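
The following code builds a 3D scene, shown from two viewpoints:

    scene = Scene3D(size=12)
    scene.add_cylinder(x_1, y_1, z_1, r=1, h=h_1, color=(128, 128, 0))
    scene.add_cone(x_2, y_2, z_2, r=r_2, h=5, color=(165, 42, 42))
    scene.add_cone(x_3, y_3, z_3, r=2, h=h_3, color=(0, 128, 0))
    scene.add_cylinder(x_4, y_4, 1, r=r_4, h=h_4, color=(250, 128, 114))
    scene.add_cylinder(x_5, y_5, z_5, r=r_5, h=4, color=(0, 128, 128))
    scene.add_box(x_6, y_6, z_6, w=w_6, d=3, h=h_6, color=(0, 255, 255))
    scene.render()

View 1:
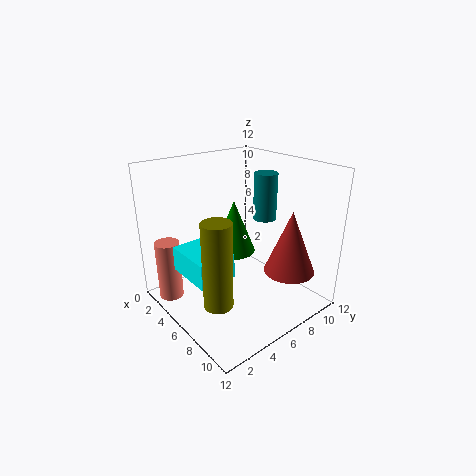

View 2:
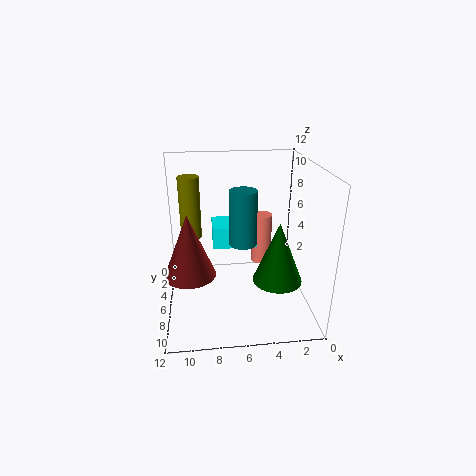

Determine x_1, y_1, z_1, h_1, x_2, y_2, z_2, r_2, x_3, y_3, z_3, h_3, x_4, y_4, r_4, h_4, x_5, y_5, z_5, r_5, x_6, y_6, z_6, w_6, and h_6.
x_1 = 10, y_1 = 1, z_1 = 4, h_1 = 6, x_2 = 10, y_2 = 8, z_2 = 4, r_2 = 2, x_3 = 3, y_3 = 8, z_3 = 3, h_3 = 5, x_4 = 3, y_4 = 1, r_4 = 1, h_4 = 5, x_5 = 6, y_5 = 9, z_5 = 7, r_5 = 1, x_6 = 4, y_6 = 1, z_6 = 4, w_6 = 4, h_6 = 2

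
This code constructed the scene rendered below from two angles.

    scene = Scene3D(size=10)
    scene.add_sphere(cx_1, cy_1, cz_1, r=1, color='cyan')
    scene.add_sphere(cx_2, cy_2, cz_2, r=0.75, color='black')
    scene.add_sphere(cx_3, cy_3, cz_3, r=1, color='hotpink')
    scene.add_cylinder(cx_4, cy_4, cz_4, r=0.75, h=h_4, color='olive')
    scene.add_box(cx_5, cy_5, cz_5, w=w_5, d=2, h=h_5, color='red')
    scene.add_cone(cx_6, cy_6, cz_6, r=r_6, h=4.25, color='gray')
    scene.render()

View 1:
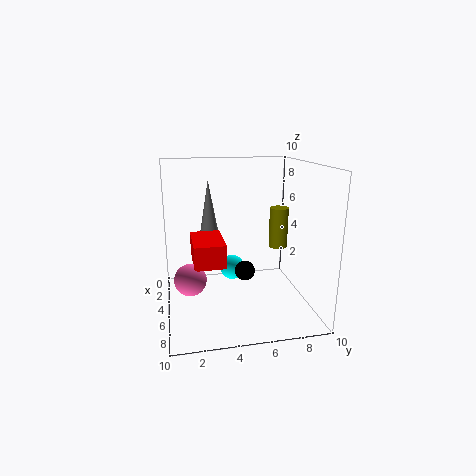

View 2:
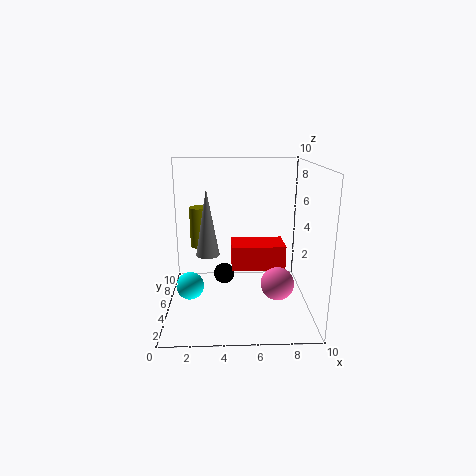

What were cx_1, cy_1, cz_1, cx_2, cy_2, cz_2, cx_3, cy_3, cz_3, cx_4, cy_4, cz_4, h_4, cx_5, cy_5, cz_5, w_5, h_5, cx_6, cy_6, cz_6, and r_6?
cx_1 = 1.5, cy_1 = 5.25, cz_1 = 1.25, cx_2 = 4, cy_2 = 5.75, cz_2 = 2, cx_3 = 7.25, cy_3 = 1.5, cz_3 = 3.25, cx_4 = 2, cy_4 = 9, cz_4 = 3, h_4 = 3.25, cx_5 = 4.5, cy_5 = 1.75, cz_5 = 4, w_5 = 3.25, h_5 = 1.5, cx_6 = 3, cy_6 = 3.25, cz_6 = 4.5, r_6 = 0.75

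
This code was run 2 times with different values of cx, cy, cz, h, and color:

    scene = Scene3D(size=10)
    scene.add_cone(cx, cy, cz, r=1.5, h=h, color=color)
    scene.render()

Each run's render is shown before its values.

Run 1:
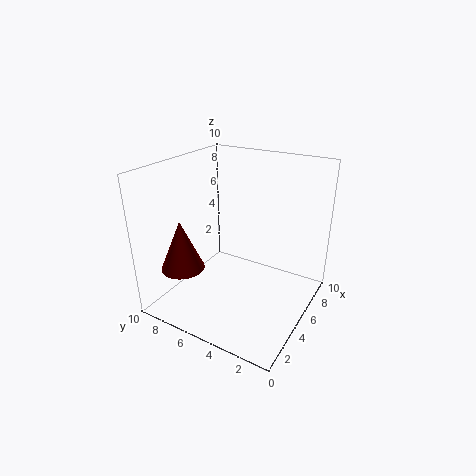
cx = 2.5
cy = 8
cz = 3
h = 3.5
color = 'maroon'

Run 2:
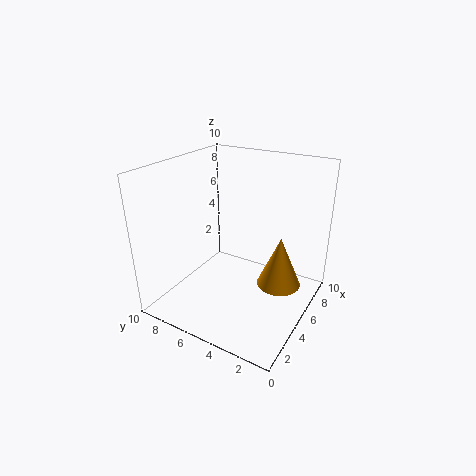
cx = 5.5
cy = 2
cz = 2
h = 3.5
color = 'orange'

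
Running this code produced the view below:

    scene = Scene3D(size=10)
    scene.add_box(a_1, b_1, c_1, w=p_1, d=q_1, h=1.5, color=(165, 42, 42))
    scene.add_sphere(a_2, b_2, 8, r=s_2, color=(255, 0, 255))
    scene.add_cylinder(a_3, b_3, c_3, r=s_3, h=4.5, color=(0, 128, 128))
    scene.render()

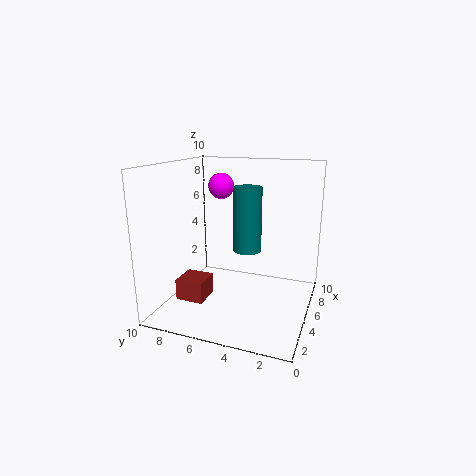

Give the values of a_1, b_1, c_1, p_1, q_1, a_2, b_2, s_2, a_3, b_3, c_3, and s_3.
a_1 = 3; b_1 = 7; c_1 = 0.5; p_1 = 2; q_1 = 2; a_2 = 8; b_2 = 7.5; s_2 = 1; a_3 = 5.5; b_3 = 4.5; c_3 = 4; s_3 = 1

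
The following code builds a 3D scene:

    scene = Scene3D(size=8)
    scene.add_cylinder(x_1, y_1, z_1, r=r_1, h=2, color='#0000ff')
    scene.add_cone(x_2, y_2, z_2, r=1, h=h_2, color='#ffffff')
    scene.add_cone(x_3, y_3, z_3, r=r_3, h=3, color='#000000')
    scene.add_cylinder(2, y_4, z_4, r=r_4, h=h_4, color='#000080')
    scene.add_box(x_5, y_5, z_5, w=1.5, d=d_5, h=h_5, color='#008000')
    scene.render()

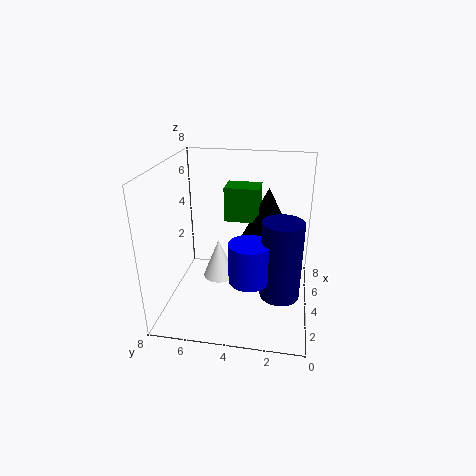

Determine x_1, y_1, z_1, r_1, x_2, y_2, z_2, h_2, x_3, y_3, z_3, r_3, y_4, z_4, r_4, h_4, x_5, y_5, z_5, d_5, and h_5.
x_1 = 1.5
y_1 = 3
z_1 = 3
r_1 = 1
x_2 = 5.5
y_2 = 5.5
z_2 = 0.5
h_2 = 2.5
x_3 = 5.5
y_3 = 2.5
z_3 = 3.5
r_3 = 1.5
y_4 = 1.5
z_4 = 2
r_4 = 1
h_4 = 4
x_5 = 5
y_5 = 3
z_5 = 4.5
d_5 = 2
h_5 = 2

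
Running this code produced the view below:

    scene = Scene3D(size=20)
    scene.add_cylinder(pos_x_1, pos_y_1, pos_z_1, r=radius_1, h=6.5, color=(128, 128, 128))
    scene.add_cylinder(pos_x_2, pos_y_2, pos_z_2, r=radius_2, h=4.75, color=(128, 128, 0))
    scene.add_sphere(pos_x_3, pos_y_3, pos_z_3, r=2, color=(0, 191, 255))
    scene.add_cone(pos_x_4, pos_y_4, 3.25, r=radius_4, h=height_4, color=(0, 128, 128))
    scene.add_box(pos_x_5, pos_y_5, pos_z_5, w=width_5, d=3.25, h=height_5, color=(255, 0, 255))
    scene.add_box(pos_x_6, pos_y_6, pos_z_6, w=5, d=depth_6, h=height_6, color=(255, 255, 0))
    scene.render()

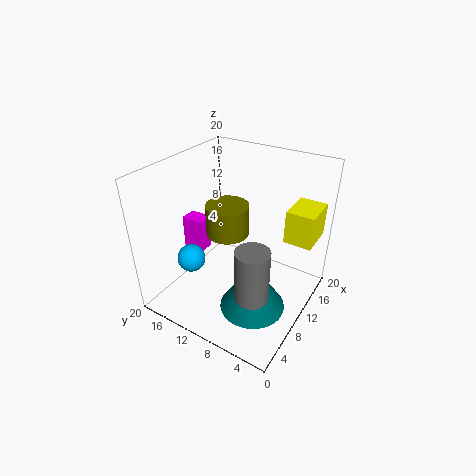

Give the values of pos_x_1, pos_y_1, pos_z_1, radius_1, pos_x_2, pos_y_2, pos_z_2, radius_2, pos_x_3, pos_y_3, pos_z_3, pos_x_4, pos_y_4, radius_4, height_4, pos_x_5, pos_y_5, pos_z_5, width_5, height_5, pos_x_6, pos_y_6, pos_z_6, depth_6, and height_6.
pos_x_1 = 3; pos_y_1 = 3.75; pos_z_1 = 7.75; radius_1 = 2; pos_x_2 = 13; pos_y_2 = 13.75; pos_z_2 = 8; radius_2 = 3.25; pos_x_3 = 6.5; pos_y_3 = 15.75; pos_z_3 = 6.5; pos_x_4 = 6; pos_y_4 = 5.25; radius_4 = 4.25; height_4 = 6.5; pos_x_5 = 9.75; pos_y_5 = 16.5; pos_z_5 = 5.25; width_5 = 2.5; height_5 = 5.25; pos_x_6 = 11.75; pos_y_6 = 0.25; pos_z_6 = 10.5; depth_6 = 3.75; height_6 = 4.5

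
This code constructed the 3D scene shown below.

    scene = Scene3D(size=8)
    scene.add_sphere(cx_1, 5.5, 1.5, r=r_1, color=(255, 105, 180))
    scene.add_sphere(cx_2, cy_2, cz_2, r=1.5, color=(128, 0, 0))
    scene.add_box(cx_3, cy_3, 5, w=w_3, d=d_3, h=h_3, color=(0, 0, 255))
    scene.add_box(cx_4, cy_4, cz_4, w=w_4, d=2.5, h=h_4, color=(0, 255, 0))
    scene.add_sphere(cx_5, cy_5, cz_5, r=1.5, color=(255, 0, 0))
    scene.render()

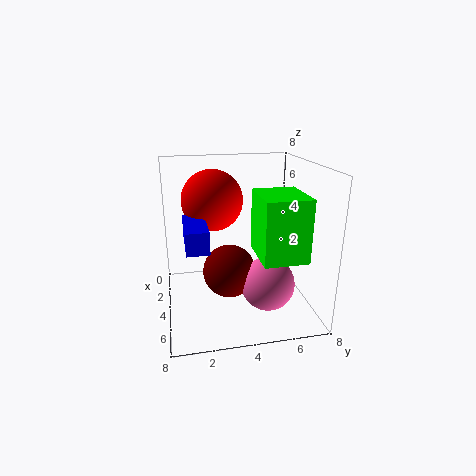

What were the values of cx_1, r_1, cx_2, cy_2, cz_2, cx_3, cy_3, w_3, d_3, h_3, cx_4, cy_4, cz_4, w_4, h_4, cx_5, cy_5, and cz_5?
cx_1 = 5; r_1 = 1.5; cx_2 = 4; cy_2 = 3.5; cz_2 = 2; cx_3 = 5.5; cy_3 = 1; w_3 = 2.5; d_3 = 1; h_3 = 1; cx_4 = 3; cy_4 = 5; cz_4 = 3; w_4 = 3; h_4 = 3.5; cx_5 = 5; cy_5 = 2.5; cz_5 = 6.5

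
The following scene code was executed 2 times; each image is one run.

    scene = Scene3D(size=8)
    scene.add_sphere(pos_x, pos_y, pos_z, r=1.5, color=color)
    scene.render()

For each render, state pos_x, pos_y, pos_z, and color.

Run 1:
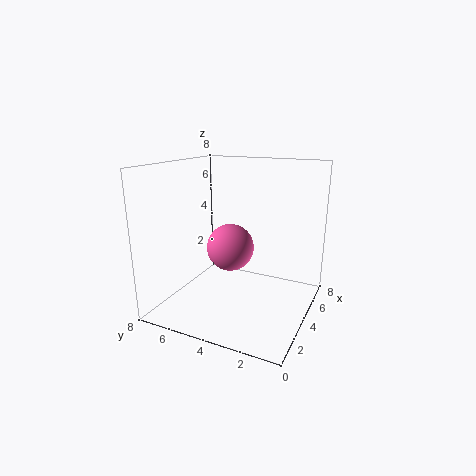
pos_x = 6; pos_y = 5.5; pos_z = 2.5; color = 'hotpink'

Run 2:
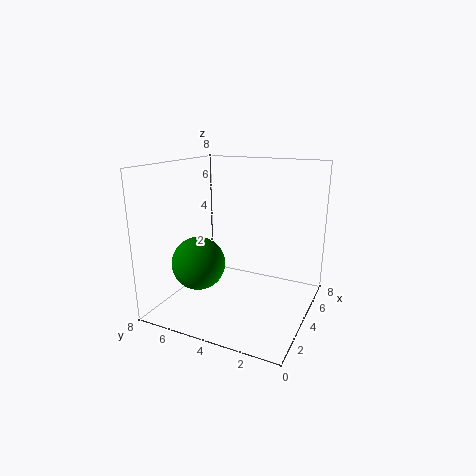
pos_x = 3; pos_y = 6; pos_z = 2.5; color = 'green'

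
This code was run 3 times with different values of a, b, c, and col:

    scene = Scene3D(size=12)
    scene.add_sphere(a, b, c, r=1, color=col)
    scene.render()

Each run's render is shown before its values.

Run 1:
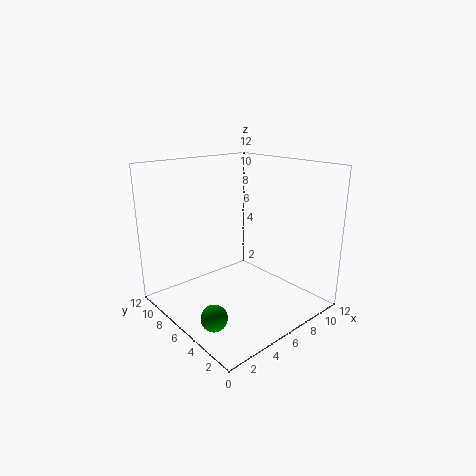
a = 1.5; b = 3.5; c = 1.5; col = 'green'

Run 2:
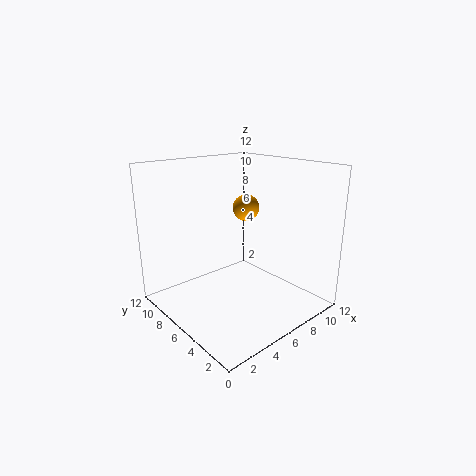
a = 5.5; b = 4.5; c = 9; col = 'orange'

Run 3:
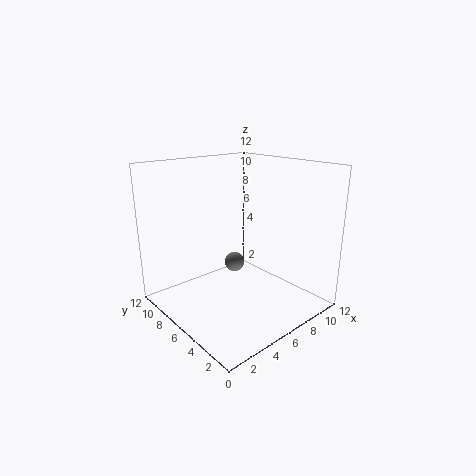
a = 9; b = 10; c = 1.5; col = 'gray'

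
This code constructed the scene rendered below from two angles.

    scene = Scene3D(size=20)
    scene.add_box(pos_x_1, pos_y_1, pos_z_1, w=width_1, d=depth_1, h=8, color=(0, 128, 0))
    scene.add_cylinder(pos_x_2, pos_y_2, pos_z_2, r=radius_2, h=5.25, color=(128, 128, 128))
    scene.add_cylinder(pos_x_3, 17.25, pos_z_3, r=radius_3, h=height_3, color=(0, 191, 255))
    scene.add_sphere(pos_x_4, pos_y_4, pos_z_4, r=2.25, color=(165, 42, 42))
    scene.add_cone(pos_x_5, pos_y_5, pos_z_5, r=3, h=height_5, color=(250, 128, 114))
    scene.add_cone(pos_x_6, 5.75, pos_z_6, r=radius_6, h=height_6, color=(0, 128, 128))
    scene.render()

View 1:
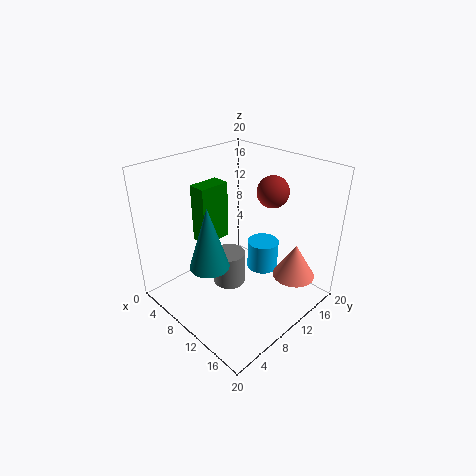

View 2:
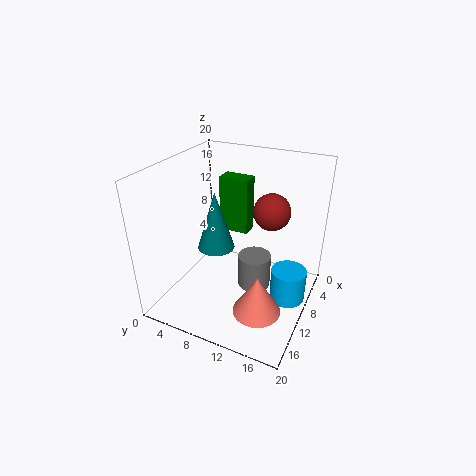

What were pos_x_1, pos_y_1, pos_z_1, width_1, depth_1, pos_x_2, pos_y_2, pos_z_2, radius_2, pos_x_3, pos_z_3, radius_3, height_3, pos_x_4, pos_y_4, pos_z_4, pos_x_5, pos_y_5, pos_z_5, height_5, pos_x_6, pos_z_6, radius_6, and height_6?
pos_x_1 = 5.25; pos_y_1 = 6; pos_z_1 = 9.5; width_1 = 2.5; depth_1 = 4.25; pos_x_2 = 6.75; pos_y_2 = 11.25; pos_z_2 = 0.25; radius_2 = 2.5; pos_x_3 = 8.5; pos_z_3 = 1; radius_3 = 2.5; height_3 = 4.75; pos_x_4 = 11.5; pos_y_4 = 15.25; pos_z_4 = 15.75; pos_x_5 = 16; pos_y_5 = 15.5; pos_z_5 = 4; height_5 = 5; pos_x_6 = 8.75; pos_z_6 = 6.75; radius_6 = 2.75; height_6 = 8.75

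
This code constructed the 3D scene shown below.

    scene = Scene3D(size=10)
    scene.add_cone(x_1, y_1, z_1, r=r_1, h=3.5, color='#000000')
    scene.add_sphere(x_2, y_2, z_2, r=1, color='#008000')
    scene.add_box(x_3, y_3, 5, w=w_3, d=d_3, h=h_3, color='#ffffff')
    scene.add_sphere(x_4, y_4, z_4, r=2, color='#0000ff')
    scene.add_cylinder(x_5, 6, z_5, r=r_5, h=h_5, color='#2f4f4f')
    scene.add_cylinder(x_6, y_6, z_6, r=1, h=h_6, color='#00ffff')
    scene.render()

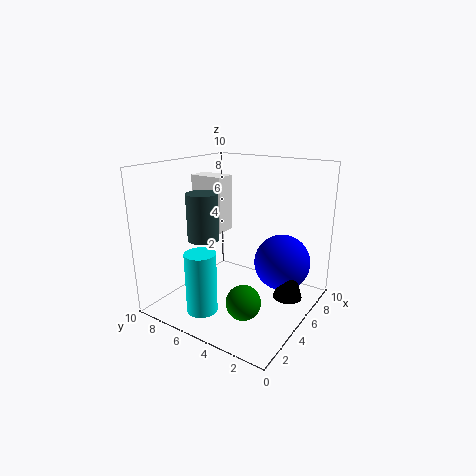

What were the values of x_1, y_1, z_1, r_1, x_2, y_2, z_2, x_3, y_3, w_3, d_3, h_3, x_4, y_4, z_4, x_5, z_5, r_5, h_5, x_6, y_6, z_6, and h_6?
x_1 = 6, y_1 = 1.5, z_1 = 1, r_1 = 1, x_2 = 1, y_2 = 2, z_2 = 3, x_3 = 5, y_3 = 6.5, w_3 = 1.5, d_3 = 2.5, h_3 = 4, x_4 = 7, y_4 = 2.5, z_4 = 3, x_5 = 2.5, z_5 = 5.5, r_5 = 1, h_5 = 3, x_6 = 1.5, y_6 = 5.5, z_6 = 1, h_6 = 4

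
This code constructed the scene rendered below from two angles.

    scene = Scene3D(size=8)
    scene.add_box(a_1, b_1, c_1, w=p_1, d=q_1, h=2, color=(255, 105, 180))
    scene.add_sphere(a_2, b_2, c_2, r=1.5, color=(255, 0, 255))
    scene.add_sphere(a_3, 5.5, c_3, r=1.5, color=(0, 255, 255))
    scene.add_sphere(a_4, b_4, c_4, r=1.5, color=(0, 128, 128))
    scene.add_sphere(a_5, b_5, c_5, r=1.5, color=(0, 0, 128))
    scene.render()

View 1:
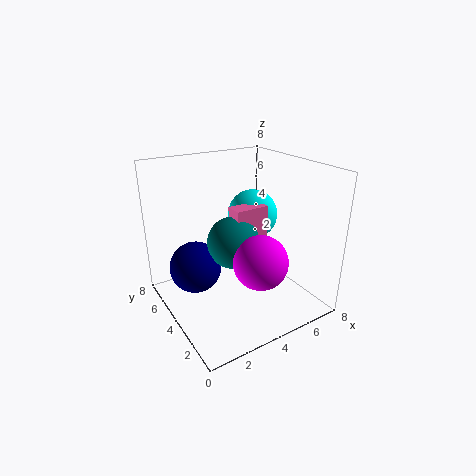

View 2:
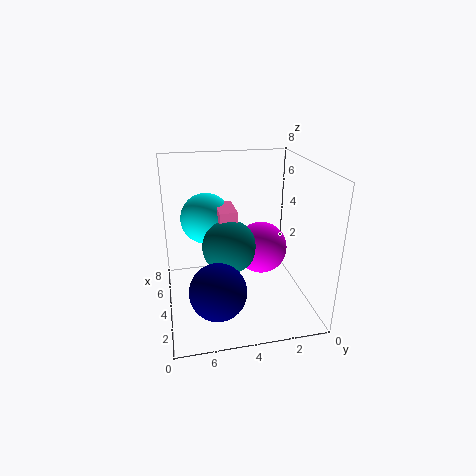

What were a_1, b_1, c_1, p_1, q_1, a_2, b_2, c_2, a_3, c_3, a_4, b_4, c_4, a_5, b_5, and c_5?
a_1 = 4; b_1 = 4; c_1 = 3.5; p_1 = 2; q_1 = 1; a_2 = 4.5; b_2 = 2.5; c_2 = 3; a_3 = 6; c_3 = 4.5; a_4 = 4; b_4 = 4.5; c_4 = 3.5; a_5 = 2; b_5 = 5.5; c_5 = 2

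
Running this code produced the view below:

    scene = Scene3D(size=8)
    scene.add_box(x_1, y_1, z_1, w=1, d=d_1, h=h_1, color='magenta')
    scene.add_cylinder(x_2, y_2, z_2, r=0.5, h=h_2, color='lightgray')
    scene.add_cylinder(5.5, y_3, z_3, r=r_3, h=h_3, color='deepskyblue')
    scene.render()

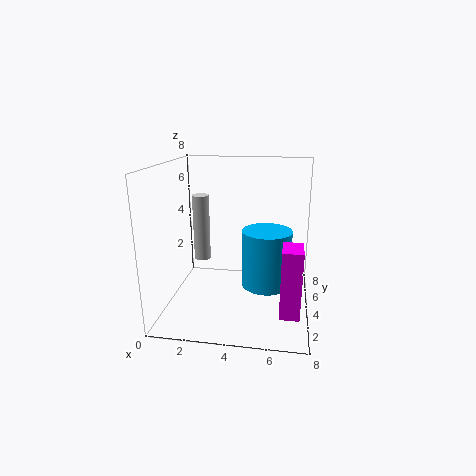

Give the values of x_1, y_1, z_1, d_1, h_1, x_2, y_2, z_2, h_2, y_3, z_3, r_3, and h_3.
x_1 = 6.5; y_1 = 1; z_1 = 1; d_1 = 1.5; h_1 = 3.5; x_2 = 1.5; y_2 = 5.5; z_2 = 2; h_2 = 4; y_3 = 5.5; z_3 = 0.5; r_3 = 1.5; h_3 = 3.5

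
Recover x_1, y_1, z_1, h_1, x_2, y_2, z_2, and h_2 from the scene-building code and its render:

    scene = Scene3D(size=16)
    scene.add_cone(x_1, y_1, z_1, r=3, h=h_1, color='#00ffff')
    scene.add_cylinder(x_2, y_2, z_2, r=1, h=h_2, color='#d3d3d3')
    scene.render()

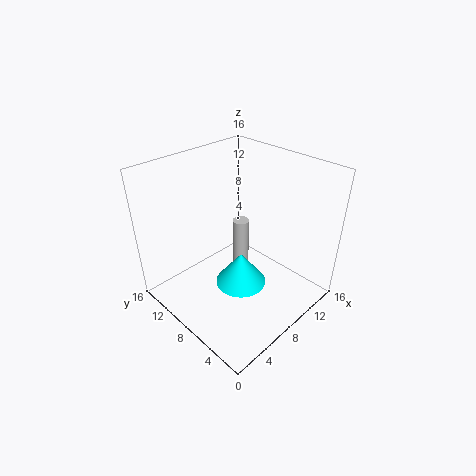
x_1 = 8.5
y_1 = 8
z_1 = 1.5
h_1 = 4
x_2 = 11
y_2 = 10.5
z_2 = 2
h_2 = 6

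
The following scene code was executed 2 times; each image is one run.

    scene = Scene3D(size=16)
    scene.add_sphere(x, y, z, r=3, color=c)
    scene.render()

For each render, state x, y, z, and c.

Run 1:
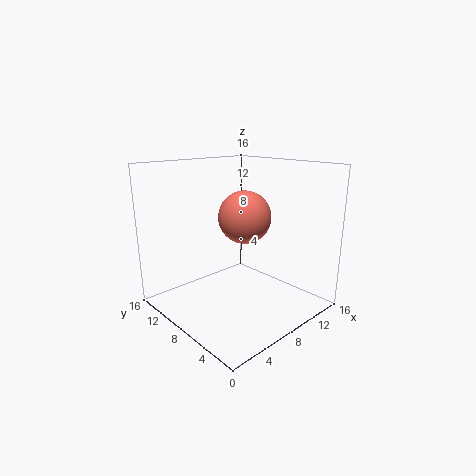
x = 9.5, y = 8.5, z = 10, c = 'salmon'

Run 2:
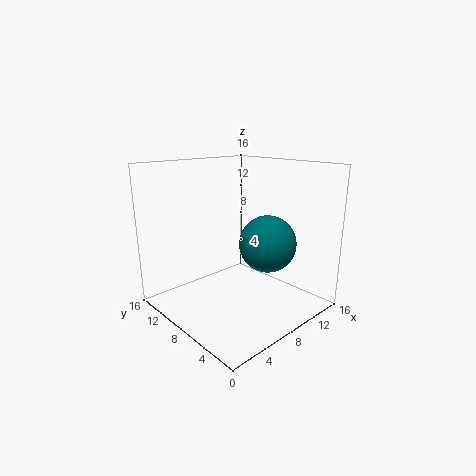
x = 9, y = 4.5, z = 8, c = 'teal'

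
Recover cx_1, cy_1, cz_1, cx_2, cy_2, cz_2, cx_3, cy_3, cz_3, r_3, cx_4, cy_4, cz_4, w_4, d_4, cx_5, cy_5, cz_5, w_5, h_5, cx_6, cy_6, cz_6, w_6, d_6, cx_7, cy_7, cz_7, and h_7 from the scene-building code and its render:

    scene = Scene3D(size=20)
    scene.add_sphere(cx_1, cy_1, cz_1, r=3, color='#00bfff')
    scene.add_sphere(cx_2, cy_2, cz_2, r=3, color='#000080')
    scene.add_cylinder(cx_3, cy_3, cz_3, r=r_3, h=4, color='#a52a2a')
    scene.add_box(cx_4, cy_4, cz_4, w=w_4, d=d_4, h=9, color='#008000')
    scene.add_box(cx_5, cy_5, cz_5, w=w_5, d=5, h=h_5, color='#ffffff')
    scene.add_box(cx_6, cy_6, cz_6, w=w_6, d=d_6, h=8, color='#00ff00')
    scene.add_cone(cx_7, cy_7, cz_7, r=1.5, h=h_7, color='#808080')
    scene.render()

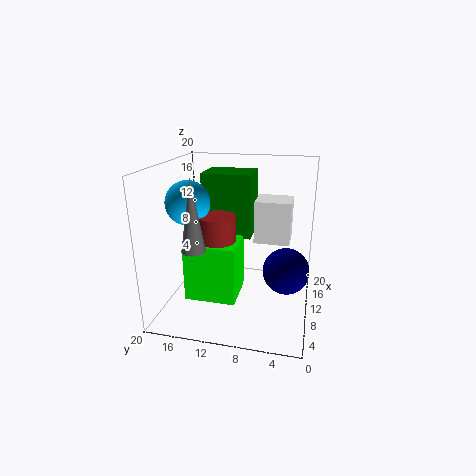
cx_1 = 8.5; cy_1 = 16.5; cz_1 = 15; cx_2 = 7.5; cy_2 = 3; cz_2 = 7; cx_3 = 8.5; cy_3 = 12.5; cz_3 = 9.5; r_3 = 2.5; cx_4 = 11; cy_4 = 8.5; cz_4 = 9.5; w_4 = 5.5; d_4 = 7; cx_5 = 11; cy_5 = 3; cz_5 = 9; w_5 = 4.5; h_5 = 6; cx_6 = 5.5; cy_6 = 9.5; cz_6 = 2; w_6 = 6; d_6 = 7; cx_7 = 3.5; cy_7 = 14; cz_7 = 10.5; h_7 = 9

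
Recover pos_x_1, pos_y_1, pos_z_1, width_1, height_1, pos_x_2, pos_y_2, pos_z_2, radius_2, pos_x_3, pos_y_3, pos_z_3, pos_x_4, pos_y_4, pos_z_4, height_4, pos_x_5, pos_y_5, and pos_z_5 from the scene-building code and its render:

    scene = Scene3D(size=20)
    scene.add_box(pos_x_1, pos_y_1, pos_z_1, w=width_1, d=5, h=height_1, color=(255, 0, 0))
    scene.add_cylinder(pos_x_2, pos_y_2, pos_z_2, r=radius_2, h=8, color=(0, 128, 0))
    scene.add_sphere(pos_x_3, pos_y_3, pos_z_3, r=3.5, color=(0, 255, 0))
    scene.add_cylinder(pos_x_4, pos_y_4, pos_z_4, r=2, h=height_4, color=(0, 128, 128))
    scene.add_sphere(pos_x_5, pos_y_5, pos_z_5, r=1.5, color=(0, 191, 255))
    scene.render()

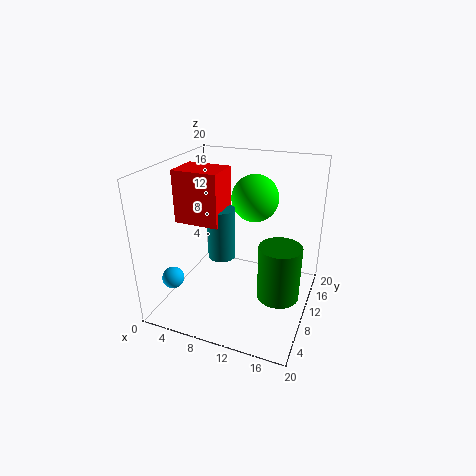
pos_x_1 = 1, pos_y_1 = 8.5, pos_z_1 = 11.5, width_1 = 6.5, height_1 = 7.5, pos_x_2 = 16, pos_y_2 = 10.5, pos_z_2 = 1.5, radius_2 = 3, pos_x_3 = 10.5, pos_y_3 = 15.5, pos_z_3 = 14, pos_x_4 = 7, pos_y_4 = 11, pos_z_4 = 6, height_4 = 7.5, pos_x_5 = 2.5, pos_y_5 = 4.5, pos_z_5 = 5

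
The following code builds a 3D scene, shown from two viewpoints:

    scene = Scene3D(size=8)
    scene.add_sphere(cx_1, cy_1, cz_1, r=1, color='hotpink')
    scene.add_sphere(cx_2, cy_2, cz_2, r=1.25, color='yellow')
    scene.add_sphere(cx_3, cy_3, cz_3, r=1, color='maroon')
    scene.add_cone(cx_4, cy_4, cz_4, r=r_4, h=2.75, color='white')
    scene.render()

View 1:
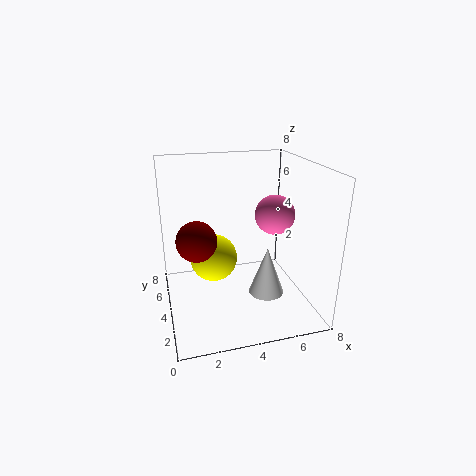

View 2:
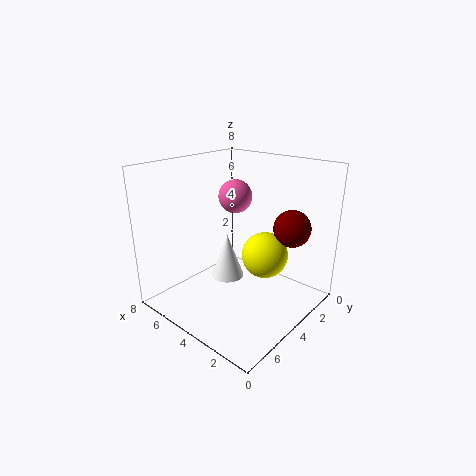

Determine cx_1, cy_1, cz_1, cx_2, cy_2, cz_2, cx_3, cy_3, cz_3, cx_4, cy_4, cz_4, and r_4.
cx_1 = 5.5, cy_1 = 2.5, cz_1 = 5.75, cx_2 = 2.5, cy_2 = 3.5, cz_2 = 3.25, cx_3 = 1.5, cy_3 = 2.5, cz_3 = 4.75, cx_4 = 5.5, cy_4 = 3.25, cz_4 = 0.75, r_4 = 1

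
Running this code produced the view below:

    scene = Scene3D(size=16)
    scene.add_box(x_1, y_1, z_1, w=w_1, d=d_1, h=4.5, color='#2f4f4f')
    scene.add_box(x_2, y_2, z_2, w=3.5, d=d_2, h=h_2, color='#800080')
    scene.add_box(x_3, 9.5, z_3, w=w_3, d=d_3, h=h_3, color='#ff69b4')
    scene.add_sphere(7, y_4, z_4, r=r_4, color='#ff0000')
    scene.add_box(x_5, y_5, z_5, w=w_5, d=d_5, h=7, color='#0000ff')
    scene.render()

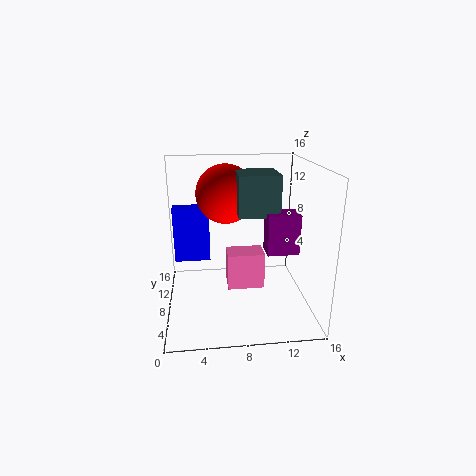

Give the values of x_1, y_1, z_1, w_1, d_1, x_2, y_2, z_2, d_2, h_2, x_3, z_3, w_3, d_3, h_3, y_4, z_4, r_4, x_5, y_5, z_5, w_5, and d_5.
x_1 = 8
y_1 = 7
z_1 = 10.5
w_1 = 4.5
d_1 = 4.5
x_2 = 11
y_2 = 6
z_2 = 6.5
d_2 = 2.5
h_2 = 4.5
x_3 = 7
z_3 = 0.5
w_3 = 4.5
d_3 = 3
h_3 = 4.5
y_4 = 12
z_4 = 12
r_4 = 3.5
x_5 = 0.5
y_5 = 13
z_5 = 3
w_5 = 4.5
d_5 = 2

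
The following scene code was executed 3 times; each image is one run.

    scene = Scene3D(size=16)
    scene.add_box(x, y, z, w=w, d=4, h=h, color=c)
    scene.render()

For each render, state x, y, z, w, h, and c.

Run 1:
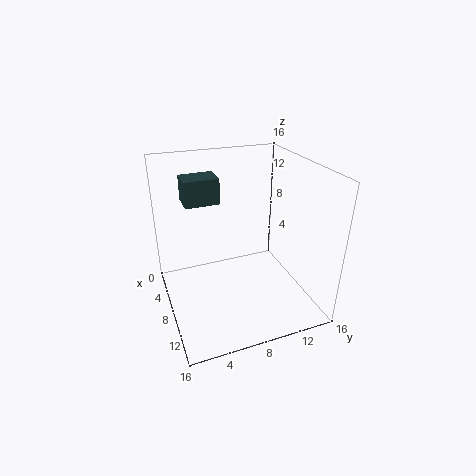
x = 2; y = 3; z = 11; w = 3; h = 3; c = 'darkslategray'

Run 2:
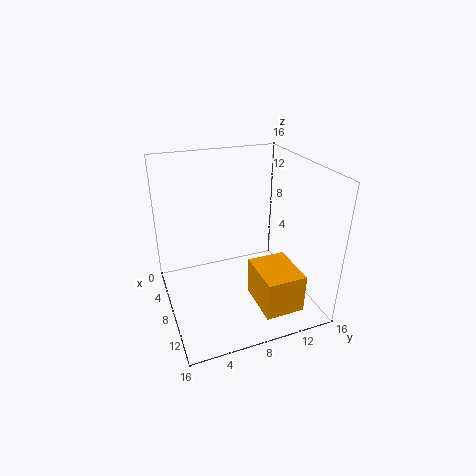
x = 11; y = 8; z = 3; w = 5; h = 4; c = 'orange'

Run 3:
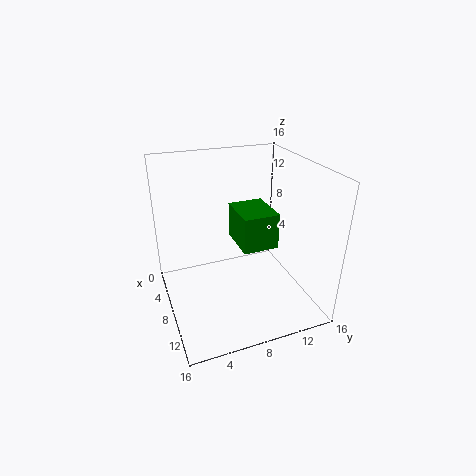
x = 5; y = 8; z = 7; w = 5; h = 4; c = 'green'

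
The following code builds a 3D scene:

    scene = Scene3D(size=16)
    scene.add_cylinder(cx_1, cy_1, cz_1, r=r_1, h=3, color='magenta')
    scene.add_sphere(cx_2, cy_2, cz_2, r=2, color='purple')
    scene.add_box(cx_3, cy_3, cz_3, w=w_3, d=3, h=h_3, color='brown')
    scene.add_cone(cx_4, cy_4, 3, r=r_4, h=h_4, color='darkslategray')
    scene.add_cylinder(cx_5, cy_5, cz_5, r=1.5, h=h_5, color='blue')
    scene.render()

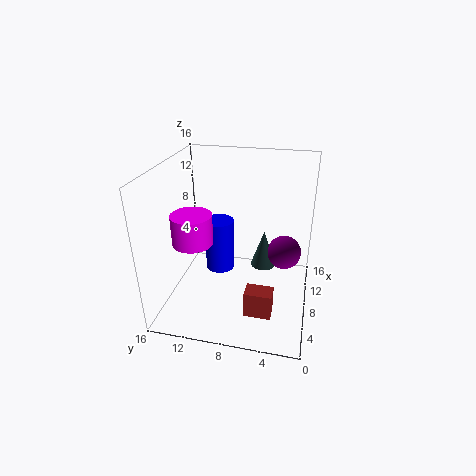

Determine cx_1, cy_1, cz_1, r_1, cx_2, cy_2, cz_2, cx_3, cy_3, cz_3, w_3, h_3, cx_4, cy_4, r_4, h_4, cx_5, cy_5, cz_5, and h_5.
cx_1 = 3.5; cy_1 = 11.5; cz_1 = 9.5; r_1 = 2; cx_2 = 11; cy_2 = 3; cz_2 = 5; cx_3 = 4; cy_3 = 3.5; cz_3 = 0.5; w_3 = 2; h_3 = 3; cx_4 = 11; cy_4 = 5.5; r_4 = 1.5; h_4 = 4.5; cx_5 = 6; cy_5 = 9.5; cz_5 = 5.5; h_5 = 5.5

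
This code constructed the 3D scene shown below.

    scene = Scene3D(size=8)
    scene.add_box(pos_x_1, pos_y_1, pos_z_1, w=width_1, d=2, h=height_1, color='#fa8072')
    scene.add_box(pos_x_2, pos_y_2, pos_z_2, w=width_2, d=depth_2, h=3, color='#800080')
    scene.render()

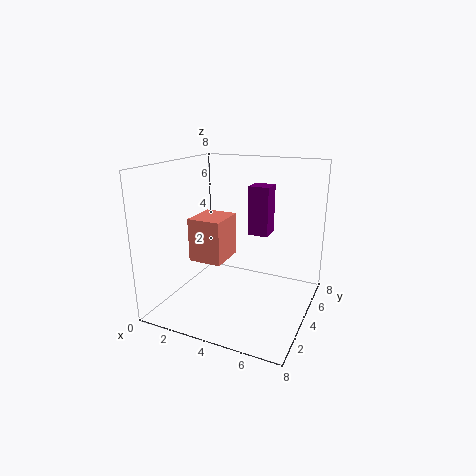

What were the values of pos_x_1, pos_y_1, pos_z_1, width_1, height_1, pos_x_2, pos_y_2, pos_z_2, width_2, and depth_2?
pos_x_1 = 2.25; pos_y_1 = 1.75; pos_z_1 = 3.25; width_1 = 1.75; height_1 = 2.25; pos_x_2 = 3.75; pos_y_2 = 6; pos_z_2 = 3.5; width_2 = 1.25; depth_2 = 1.25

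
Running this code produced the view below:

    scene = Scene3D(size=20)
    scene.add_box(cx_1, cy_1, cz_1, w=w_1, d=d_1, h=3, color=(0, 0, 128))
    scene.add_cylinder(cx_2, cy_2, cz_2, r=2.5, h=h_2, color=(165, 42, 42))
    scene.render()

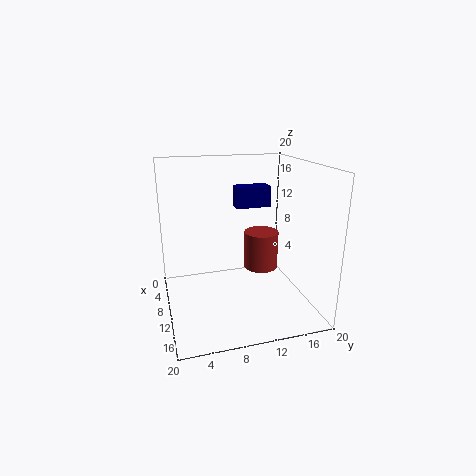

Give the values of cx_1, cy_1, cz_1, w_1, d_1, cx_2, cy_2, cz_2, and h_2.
cx_1 = 5.5
cy_1 = 10.5
cz_1 = 13.5
w_1 = 2.5
d_1 = 5
cx_2 = 8.5
cy_2 = 14
cz_2 = 4.5
h_2 = 5.5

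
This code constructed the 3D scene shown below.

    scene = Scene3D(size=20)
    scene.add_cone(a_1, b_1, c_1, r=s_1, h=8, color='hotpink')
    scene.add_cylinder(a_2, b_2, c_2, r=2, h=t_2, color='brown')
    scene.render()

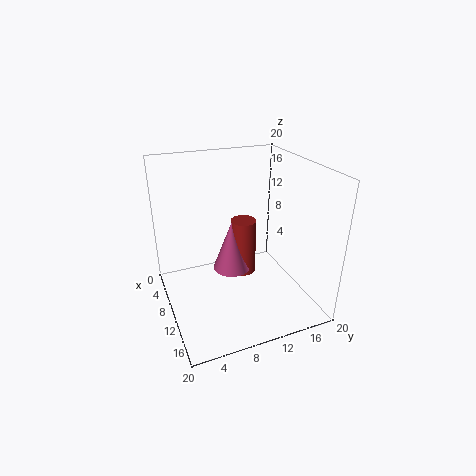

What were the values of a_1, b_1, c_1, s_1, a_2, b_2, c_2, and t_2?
a_1 = 5
b_1 = 11
c_1 = 2
s_1 = 3
a_2 = 5
b_2 = 13
c_2 = 1
t_2 = 9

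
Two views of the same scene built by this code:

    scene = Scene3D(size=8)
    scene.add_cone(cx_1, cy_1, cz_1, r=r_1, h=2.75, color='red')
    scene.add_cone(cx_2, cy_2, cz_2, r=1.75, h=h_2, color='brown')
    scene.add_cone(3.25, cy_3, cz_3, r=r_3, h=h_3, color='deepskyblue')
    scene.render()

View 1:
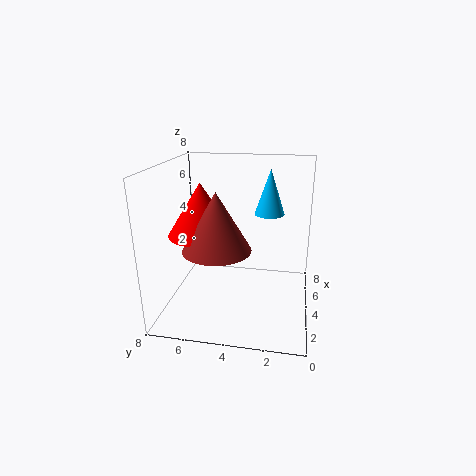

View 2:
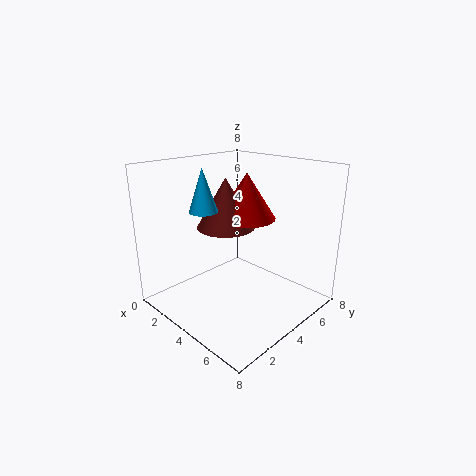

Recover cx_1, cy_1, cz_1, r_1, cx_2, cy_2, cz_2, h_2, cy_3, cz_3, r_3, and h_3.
cx_1 = 3; cy_1 = 5.75; cz_1 = 4.5; r_1 = 1.75; cx_2 = 2.25; cy_2 = 4.75; cz_2 = 4; h_2 = 3; cy_3 = 2.25; cz_3 = 5.75; r_3 = 0.75; h_3 = 2.25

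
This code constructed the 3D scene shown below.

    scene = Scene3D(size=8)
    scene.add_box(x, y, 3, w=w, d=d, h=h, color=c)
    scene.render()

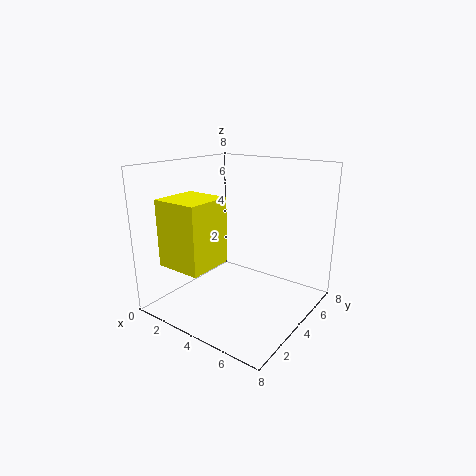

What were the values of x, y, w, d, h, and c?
x = 1.5
y = 0.5
w = 2.5
d = 2.5
h = 3.5
c = 'yellow'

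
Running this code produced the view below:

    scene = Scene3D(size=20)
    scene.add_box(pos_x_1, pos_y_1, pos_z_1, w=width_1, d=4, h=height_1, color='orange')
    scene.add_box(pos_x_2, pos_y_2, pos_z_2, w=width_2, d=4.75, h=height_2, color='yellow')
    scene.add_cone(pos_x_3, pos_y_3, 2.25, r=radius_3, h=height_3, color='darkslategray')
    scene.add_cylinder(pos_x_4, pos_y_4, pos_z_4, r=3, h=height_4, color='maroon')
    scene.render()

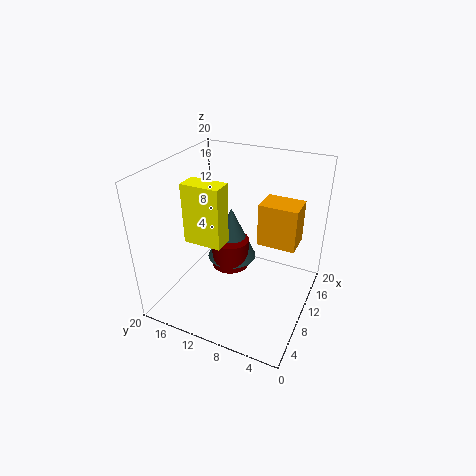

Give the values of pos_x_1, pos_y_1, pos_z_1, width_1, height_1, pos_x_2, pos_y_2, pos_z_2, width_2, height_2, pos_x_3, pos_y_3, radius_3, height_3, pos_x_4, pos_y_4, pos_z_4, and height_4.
pos_x_1 = 2.5; pos_y_1 = 0.25; pos_z_1 = 15; width_1 = 3; height_1 = 4.5; pos_x_2 = 3.25; pos_y_2 = 9.25; pos_z_2 = 12.25; width_2 = 2.5; height_2 = 7.5; pos_x_3 = 16; pos_y_3 = 14; radius_3 = 4; height_3 = 8.75; pos_x_4 = 15; pos_y_4 = 13.75; pos_z_4 = 1.25; height_4 = 4.75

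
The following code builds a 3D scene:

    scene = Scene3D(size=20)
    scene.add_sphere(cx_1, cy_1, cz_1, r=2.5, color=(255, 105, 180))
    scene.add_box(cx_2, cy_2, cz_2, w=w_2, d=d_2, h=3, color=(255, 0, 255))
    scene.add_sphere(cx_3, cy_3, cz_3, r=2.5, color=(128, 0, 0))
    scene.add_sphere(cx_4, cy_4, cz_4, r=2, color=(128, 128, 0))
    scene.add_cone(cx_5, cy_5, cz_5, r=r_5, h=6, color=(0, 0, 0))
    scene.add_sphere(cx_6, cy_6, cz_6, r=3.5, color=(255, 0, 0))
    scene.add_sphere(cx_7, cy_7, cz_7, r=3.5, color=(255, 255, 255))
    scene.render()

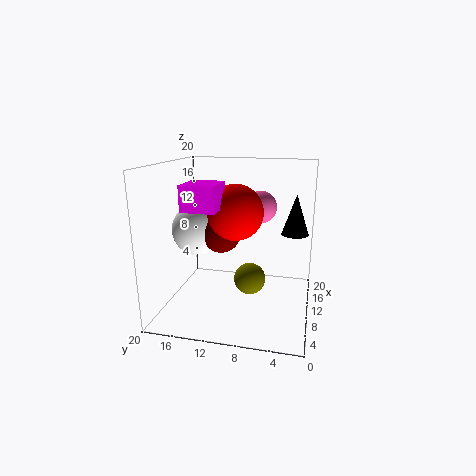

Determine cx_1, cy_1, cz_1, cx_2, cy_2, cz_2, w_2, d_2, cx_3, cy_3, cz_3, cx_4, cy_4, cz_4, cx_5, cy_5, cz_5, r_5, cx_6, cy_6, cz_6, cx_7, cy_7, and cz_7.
cx_1 = 16.5
cy_1 = 8
cz_1 = 13
cx_2 = 1
cy_2 = 10.5
cz_2 = 15.5
w_2 = 4.5
d_2 = 4
cx_3 = 7
cy_3 = 11.5
cz_3 = 11.5
cx_4 = 6
cy_4 = 7.5
cz_4 = 6
cx_5 = 15
cy_5 = 2.5
cz_5 = 9.5
r_5 = 2
cx_6 = 6.5
cy_6 = 9.5
cz_6 = 14.5
cx_7 = 8
cy_7 = 15
cz_7 = 11.5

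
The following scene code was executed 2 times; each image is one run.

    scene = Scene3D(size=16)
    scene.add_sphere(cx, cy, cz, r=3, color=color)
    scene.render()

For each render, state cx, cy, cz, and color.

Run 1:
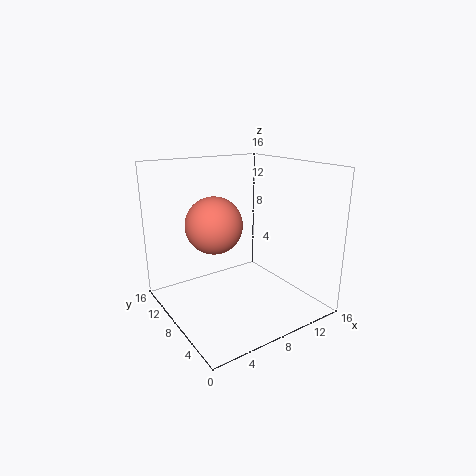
cx = 5; cy = 8; cz = 10; color = 'salmon'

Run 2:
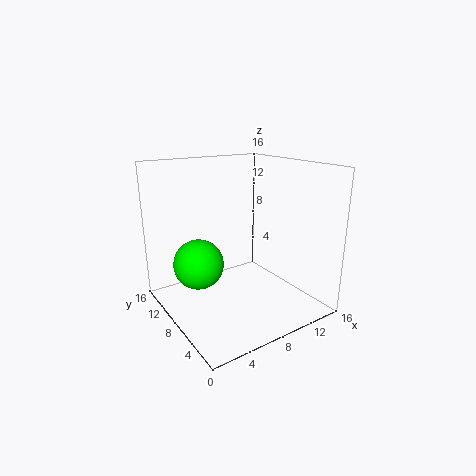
cx = 5; cy = 12; cz = 4; color = 'lime'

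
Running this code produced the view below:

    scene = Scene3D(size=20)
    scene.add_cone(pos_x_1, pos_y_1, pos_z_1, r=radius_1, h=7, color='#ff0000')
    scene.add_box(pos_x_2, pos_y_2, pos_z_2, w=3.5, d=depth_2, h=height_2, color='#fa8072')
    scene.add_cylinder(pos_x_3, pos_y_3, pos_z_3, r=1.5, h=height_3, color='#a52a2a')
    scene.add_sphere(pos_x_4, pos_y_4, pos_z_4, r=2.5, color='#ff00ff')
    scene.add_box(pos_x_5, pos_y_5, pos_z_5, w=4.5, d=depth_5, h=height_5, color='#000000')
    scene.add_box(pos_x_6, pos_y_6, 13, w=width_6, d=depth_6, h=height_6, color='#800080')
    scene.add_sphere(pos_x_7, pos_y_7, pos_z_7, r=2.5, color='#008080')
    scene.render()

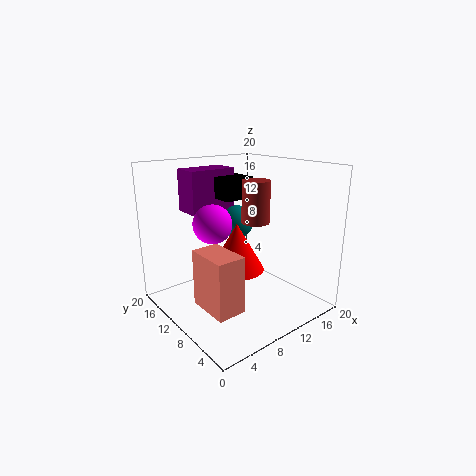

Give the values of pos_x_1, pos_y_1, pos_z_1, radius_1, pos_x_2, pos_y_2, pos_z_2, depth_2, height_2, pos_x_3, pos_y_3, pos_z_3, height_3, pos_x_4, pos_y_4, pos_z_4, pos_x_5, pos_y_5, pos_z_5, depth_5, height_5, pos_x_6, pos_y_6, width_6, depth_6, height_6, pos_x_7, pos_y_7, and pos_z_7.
pos_x_1 = 11, pos_y_1 = 11.5, pos_z_1 = 4.5, radius_1 = 4, pos_x_2 = 1.5, pos_y_2 = 2.5, pos_z_2 = 4, depth_2 = 5.5, height_2 = 7, pos_x_3 = 6, pos_y_3 = 2, pos_z_3 = 15, height_3 = 4.5, pos_x_4 = 5.5, pos_y_4 = 9.5, pos_z_4 = 13, pos_x_5 = 9, pos_y_5 = 11, pos_z_5 = 15, depth_5 = 5.5, height_5 = 3, pos_x_6 = 5.5, pos_y_6 = 14, width_6 = 7, depth_6 = 4, height_6 = 6, pos_x_7 = 12.5, pos_y_7 = 13.5, pos_z_7 = 11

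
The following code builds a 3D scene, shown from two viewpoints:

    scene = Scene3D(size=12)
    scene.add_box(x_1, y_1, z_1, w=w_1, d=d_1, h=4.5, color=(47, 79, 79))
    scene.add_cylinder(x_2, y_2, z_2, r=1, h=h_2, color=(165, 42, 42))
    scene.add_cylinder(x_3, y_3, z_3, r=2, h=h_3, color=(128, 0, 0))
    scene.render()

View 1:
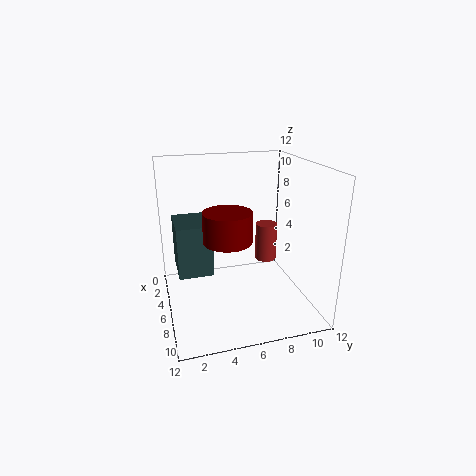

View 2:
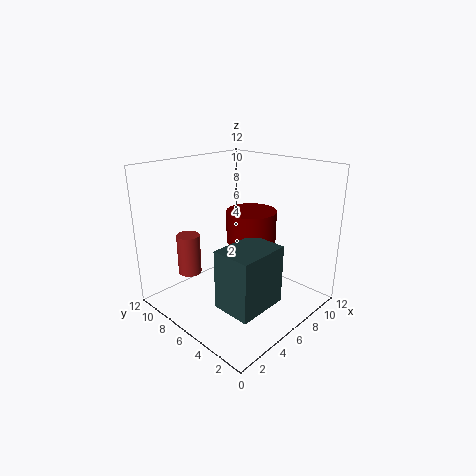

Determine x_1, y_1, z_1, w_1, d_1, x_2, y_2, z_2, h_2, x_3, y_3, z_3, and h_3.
x_1 = 1.5, y_1 = 1, z_1 = 2.5, w_1 = 4, d_1 = 3, x_2 = 3.5, y_2 = 9.5, z_2 = 2.5, h_2 = 3.5, x_3 = 6.5, y_3 = 5, z_3 = 6, h_3 = 2.5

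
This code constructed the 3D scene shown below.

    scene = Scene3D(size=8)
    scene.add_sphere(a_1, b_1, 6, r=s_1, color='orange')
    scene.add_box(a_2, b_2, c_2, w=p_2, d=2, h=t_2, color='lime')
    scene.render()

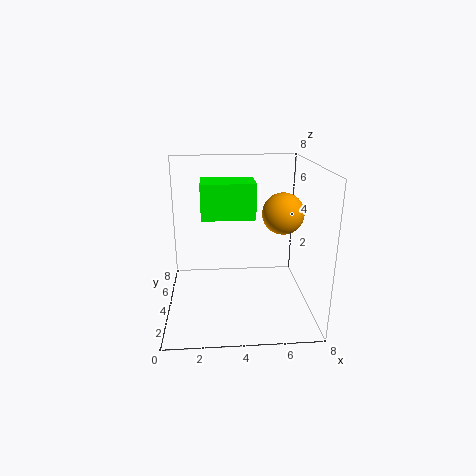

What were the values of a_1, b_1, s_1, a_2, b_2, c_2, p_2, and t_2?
a_1 = 6
b_1 = 2
s_1 = 1
a_2 = 2
b_2 = 4
c_2 = 5
p_2 = 3
t_2 = 2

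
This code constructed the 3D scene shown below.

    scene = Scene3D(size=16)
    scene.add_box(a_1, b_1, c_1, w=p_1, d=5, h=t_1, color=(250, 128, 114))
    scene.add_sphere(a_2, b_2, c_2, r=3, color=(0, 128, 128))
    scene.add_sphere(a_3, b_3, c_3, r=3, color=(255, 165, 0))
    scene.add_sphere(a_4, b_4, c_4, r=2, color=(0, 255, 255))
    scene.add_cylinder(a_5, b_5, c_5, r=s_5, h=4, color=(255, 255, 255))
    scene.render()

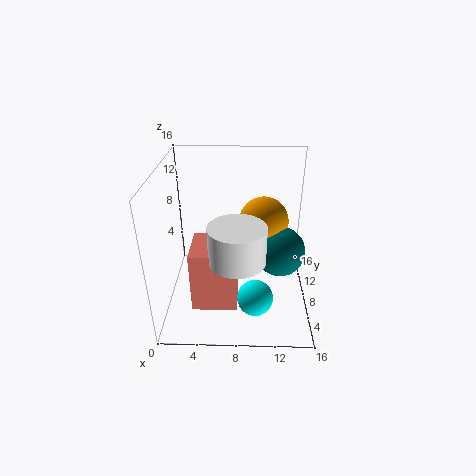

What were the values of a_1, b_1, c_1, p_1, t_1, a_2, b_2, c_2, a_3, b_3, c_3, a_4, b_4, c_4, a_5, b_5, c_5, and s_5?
a_1 = 3
b_1 = 4
c_1 = 1
p_1 = 5
t_1 = 7
a_2 = 13
b_2 = 10
c_2 = 5
a_3 = 11
b_3 = 12
c_3 = 8
a_4 = 10
b_4 = 5
c_4 = 2
a_5 = 8
b_5 = 5
c_5 = 7
s_5 = 3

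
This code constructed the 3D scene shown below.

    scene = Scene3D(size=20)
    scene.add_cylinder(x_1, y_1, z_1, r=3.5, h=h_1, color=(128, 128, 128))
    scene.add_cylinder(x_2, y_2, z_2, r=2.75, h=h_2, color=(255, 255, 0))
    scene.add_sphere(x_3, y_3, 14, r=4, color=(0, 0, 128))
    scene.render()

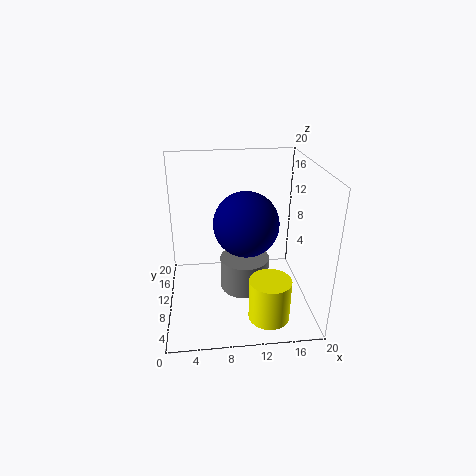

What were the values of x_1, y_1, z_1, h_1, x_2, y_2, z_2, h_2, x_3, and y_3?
x_1 = 11
y_1 = 10.25
z_1 = 2
h_1 = 4.75
x_2 = 13.5
y_2 = 4
z_2 = 1
h_2 = 5.75
x_3 = 10.5
y_3 = 5.75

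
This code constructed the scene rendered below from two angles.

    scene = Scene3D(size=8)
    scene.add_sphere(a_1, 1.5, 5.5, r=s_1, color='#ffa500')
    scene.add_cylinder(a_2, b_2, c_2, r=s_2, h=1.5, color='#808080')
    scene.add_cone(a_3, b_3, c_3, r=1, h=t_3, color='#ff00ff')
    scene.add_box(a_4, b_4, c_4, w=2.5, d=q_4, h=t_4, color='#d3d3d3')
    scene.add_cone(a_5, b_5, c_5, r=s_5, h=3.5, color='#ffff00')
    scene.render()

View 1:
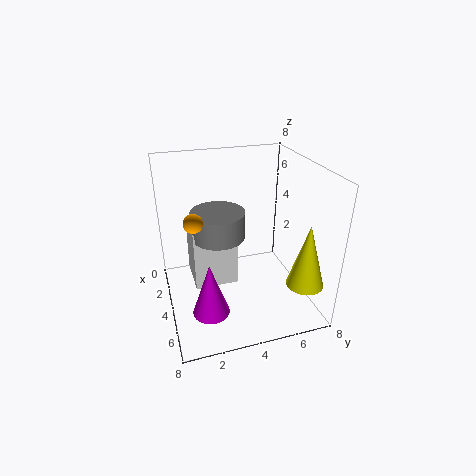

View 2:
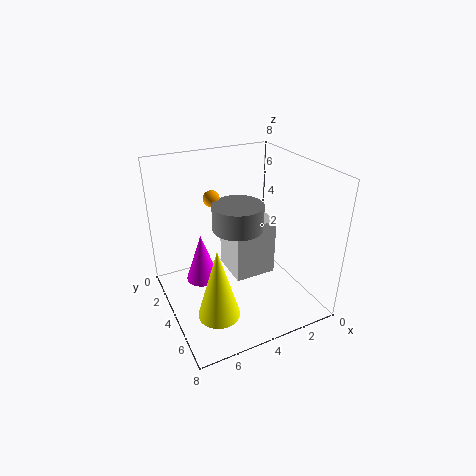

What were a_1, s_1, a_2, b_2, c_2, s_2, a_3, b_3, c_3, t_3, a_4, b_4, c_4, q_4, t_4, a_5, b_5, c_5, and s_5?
a_1 = 4.5; s_1 = 0.5; a_2 = 3.5; b_2 = 3; c_2 = 4; s_2 = 1.5; a_3 = 5.5; b_3 = 2; c_3 = 0.5; t_3 = 3; a_4 = 1.5; b_4 = 1.5; c_4 = 1; q_4 = 2.5; t_4 = 3.5; a_5 = 6.5; b_5 = 7; c_5 = 2; s_5 = 1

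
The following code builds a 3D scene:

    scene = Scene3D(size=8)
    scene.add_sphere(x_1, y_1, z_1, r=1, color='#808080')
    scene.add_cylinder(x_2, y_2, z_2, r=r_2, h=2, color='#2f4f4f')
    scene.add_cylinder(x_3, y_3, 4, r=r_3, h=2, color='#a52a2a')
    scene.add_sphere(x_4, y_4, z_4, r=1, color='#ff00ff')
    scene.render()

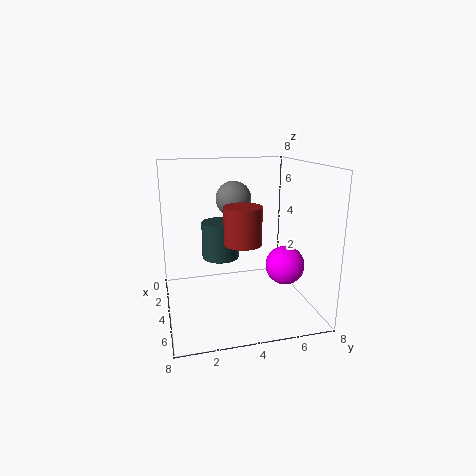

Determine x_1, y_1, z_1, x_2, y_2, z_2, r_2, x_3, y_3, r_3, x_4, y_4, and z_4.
x_1 = 3; y_1 = 4; z_1 = 6; x_2 = 4; y_2 = 3; z_2 = 3; r_2 = 1; x_3 = 5; y_3 = 4; r_3 = 1; x_4 = 6; y_4 = 6; z_4 = 3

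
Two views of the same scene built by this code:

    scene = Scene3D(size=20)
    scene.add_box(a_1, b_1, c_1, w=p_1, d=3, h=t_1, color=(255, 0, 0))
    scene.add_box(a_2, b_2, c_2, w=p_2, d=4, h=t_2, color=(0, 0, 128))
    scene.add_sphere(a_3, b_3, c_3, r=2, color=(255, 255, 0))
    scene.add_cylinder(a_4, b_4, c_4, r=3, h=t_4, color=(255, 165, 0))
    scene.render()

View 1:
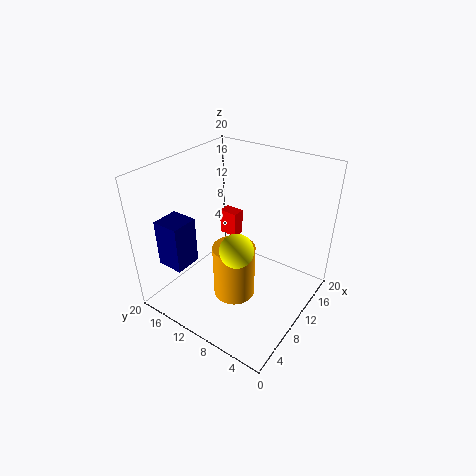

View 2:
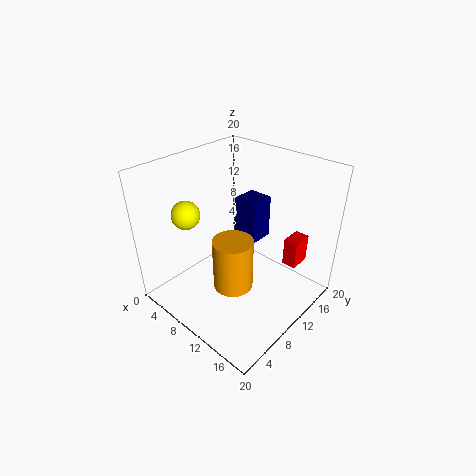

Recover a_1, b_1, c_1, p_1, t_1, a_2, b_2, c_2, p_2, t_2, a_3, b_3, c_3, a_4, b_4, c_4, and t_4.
a_1 = 15, b_1 = 14, c_1 = 6, p_1 = 2, t_1 = 4, a_2 = 4, b_2 = 16, c_2 = 5, p_2 = 4, t_2 = 7, a_3 = 4, b_3 = 6, c_3 = 13, a_4 = 9, b_4 = 10, c_4 = 1, t_4 = 8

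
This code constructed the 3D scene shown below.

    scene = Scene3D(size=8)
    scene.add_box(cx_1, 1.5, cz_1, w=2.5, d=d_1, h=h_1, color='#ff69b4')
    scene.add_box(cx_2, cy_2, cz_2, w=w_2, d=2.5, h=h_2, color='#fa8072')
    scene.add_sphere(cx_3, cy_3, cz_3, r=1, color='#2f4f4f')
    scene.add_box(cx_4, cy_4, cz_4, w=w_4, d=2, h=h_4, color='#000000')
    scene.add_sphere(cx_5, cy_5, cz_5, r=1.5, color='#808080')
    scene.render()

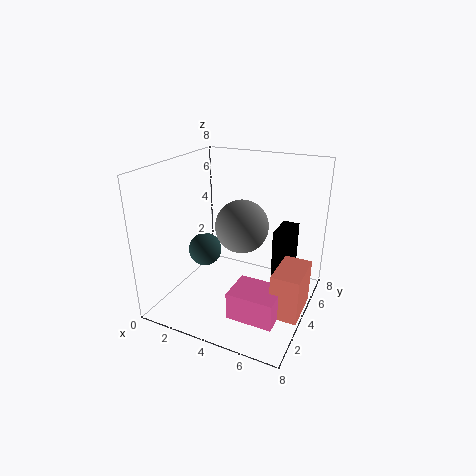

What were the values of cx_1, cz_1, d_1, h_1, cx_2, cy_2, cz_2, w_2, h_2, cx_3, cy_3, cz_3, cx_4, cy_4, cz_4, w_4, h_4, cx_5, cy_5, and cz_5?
cx_1 = 4.5, cz_1 = 0.5, d_1 = 2, h_1 = 1.5, cx_2 = 6.5, cy_2 = 2.5, cz_2 = 0.5, w_2 = 1.5, h_2 = 2.5, cx_3 = 1.5, cy_3 = 4.5, cz_3 = 2.5, cx_4 = 5.5, cy_4 = 5.5, cz_4 = 0.5, w_4 = 1, h_4 = 3.5, cx_5 = 4, cy_5 = 4.5, cz_5 = 4.5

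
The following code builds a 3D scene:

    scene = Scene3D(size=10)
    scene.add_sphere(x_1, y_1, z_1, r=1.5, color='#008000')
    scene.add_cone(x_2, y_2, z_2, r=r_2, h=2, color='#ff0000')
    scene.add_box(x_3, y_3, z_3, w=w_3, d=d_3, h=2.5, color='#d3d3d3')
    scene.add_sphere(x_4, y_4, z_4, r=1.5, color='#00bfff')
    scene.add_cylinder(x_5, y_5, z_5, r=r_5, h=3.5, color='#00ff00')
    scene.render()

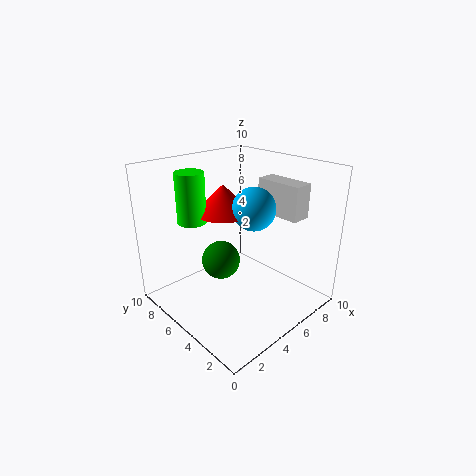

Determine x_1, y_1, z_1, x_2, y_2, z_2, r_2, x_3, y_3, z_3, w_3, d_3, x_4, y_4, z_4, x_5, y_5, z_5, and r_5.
x_1 = 5.5, y_1 = 7.5, z_1 = 2, x_2 = 5, y_2 = 6.5, z_2 = 6.5, r_2 = 2, x_3 = 8, y_3 = 2.5, z_3 = 6, w_3 = 1.5, d_3 = 3.5, x_4 = 6, y_4 = 4.5, z_4 = 7, x_5 = 3, y_5 = 7.5, z_5 = 6, r_5 = 1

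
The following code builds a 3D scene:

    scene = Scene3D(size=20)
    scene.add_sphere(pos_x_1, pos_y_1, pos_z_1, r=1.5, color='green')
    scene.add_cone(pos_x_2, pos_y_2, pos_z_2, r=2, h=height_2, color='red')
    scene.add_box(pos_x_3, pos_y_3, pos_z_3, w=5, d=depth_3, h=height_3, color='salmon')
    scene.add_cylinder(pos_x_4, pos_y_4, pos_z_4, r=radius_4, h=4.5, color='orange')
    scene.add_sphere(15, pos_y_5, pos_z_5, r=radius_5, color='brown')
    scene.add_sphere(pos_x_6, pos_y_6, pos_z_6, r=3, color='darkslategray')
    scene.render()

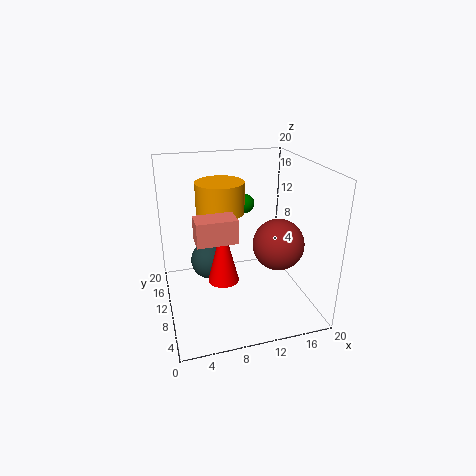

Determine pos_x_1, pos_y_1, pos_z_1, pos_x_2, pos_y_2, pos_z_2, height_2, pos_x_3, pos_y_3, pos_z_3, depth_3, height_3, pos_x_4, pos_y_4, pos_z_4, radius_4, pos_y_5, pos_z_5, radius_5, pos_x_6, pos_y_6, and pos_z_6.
pos_x_1 = 13; pos_y_1 = 16.5; pos_z_1 = 12.5; pos_x_2 = 7; pos_y_2 = 6.5; pos_z_2 = 6; height_2 = 8; pos_x_3 = 3.5; pos_y_3 = 4.5; pos_z_3 = 12; depth_3 = 3; height_3 = 3; pos_x_4 = 8.5; pos_y_4 = 14; pos_z_4 = 12.5; radius_4 = 3.5; pos_y_5 = 7.5; pos_z_5 = 9.5; radius_5 = 3.5; pos_x_6 = 7; pos_y_6 = 15.5; pos_z_6 = 4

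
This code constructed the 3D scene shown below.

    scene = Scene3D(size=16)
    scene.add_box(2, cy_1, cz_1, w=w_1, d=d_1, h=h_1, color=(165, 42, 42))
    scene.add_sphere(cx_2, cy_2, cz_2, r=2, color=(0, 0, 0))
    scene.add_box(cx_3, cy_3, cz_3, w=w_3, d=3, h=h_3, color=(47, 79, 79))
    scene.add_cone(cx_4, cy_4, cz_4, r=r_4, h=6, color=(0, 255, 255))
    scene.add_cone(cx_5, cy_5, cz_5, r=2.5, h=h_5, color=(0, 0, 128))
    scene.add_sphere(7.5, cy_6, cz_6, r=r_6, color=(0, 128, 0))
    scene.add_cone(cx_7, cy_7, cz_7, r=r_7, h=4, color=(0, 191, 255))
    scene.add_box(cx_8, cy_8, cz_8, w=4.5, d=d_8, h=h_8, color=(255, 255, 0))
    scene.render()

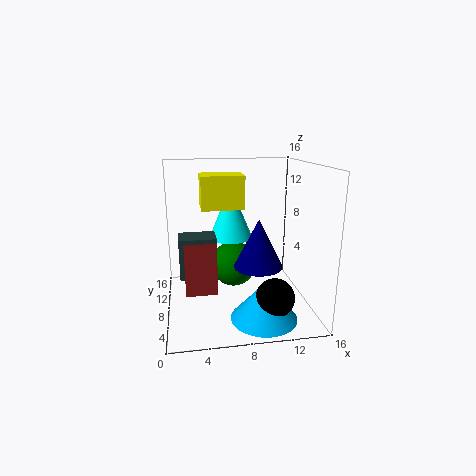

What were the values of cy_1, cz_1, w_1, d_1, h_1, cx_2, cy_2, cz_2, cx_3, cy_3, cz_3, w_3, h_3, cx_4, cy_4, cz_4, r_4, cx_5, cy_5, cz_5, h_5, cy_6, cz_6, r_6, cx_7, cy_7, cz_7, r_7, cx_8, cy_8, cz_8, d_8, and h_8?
cy_1 = 6.5
cz_1 = 2
w_1 = 3.5
d_1 = 2.5
h_1 = 6
cx_2 = 11
cy_2 = 3
cz_2 = 3
cx_3 = 1.5
cy_3 = 6.5
cz_3 = 4
w_3 = 4
h_3 = 4.5
cx_4 = 7.5
cy_4 = 10
cz_4 = 7.5
r_4 = 2.5
cx_5 = 9.5
cy_5 = 4.5
cz_5 = 6
h_5 = 5
cy_6 = 8
cz_6 = 5
r_6 = 2.5
cx_7 = 10
cy_7 = 3.5
cz_7 = 0.5
r_7 = 3.5
cx_8 = 4
cy_8 = 6.5
cz_8 = 11.5
d_8 = 3.5
h_8 = 3.5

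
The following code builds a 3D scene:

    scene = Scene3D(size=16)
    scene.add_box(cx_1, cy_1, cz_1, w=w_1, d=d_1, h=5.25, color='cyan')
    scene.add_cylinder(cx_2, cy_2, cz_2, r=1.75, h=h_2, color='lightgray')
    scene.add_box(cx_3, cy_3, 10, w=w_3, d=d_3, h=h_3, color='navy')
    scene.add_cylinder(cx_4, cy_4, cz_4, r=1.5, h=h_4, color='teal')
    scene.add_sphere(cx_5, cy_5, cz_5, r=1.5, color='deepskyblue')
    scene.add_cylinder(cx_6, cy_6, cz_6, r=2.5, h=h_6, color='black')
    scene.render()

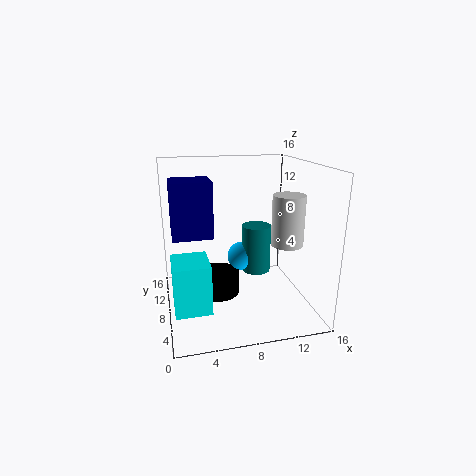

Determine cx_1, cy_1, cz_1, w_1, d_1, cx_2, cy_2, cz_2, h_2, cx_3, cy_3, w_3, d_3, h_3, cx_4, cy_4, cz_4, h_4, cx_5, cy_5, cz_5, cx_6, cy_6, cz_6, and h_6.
cx_1 = 0.5
cy_1 = 3.25
cz_1 = 1.75
w_1 = 3.75
d_1 = 4.25
cx_2 = 13
cy_2 = 6
cz_2 = 7.5
h_2 = 5.5
cx_3 = 0.75
cy_3 = 3
w_3 = 3.75
d_3 = 3.25
h_3 = 5.25
cx_4 = 9.5
cy_4 = 6
cz_4 = 5
h_4 = 5
cx_5 = 8
cy_5 = 6.5
cz_5 = 6.5
cx_6 = 5.75
cy_6 = 8.75
cz_6 = 1.25
h_6 = 2.5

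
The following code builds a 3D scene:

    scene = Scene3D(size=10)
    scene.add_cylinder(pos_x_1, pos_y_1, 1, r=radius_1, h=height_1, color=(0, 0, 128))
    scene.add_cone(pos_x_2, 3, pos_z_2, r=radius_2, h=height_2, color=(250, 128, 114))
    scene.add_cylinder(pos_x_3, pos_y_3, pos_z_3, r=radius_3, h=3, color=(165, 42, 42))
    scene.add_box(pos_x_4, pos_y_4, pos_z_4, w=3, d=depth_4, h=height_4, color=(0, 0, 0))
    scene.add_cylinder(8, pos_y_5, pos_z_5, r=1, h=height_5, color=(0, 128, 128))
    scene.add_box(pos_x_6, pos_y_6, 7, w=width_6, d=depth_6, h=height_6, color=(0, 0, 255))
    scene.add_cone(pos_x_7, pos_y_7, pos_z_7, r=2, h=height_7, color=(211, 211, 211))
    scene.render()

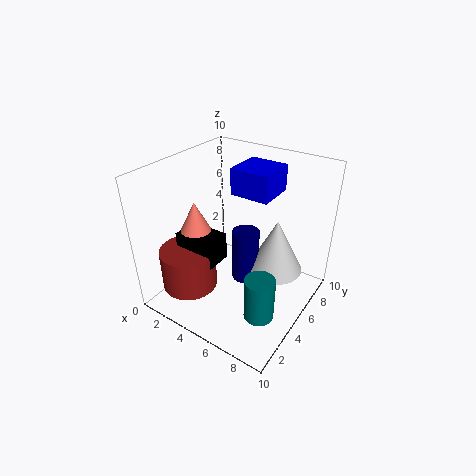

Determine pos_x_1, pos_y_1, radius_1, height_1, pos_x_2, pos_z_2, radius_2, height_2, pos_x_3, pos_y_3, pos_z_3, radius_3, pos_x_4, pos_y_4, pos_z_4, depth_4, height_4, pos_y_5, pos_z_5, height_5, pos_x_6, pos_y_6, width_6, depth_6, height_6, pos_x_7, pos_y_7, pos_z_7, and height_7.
pos_x_1 = 5, pos_y_1 = 6, radius_1 = 1, height_1 = 4, pos_x_2 = 3, pos_z_2 = 6, radius_2 = 1, height_2 = 2, pos_x_3 = 2, pos_y_3 = 3, pos_z_3 = 1, radius_3 = 2, pos_x_4 = 1, pos_y_4 = 3, pos_z_4 = 3, depth_4 = 2, height_4 = 2, pos_y_5 = 3, pos_z_5 = 1, height_5 = 3, pos_x_6 = 3, pos_y_6 = 7, width_6 = 3, depth_6 = 3, height_6 = 2, pos_x_7 = 7, pos_y_7 = 7, pos_z_7 = 2, height_7 = 4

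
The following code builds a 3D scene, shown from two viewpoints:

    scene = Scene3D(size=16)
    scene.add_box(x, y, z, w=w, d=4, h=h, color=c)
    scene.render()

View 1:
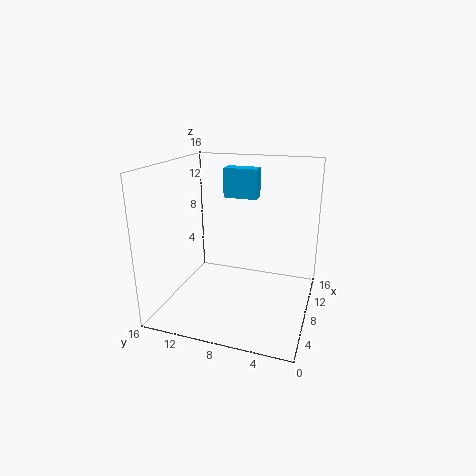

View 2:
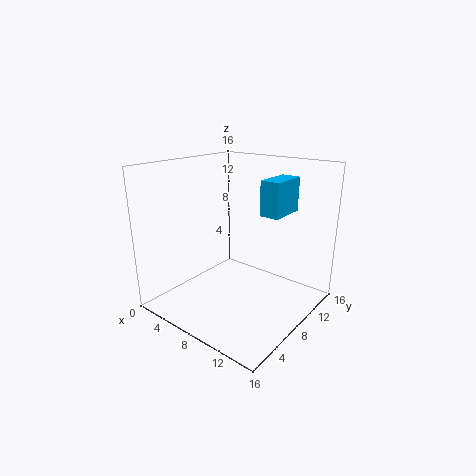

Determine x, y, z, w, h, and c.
x = 11.5; y = 7; z = 11.5; w = 2; h = 3.5; c = 'deepskyblue'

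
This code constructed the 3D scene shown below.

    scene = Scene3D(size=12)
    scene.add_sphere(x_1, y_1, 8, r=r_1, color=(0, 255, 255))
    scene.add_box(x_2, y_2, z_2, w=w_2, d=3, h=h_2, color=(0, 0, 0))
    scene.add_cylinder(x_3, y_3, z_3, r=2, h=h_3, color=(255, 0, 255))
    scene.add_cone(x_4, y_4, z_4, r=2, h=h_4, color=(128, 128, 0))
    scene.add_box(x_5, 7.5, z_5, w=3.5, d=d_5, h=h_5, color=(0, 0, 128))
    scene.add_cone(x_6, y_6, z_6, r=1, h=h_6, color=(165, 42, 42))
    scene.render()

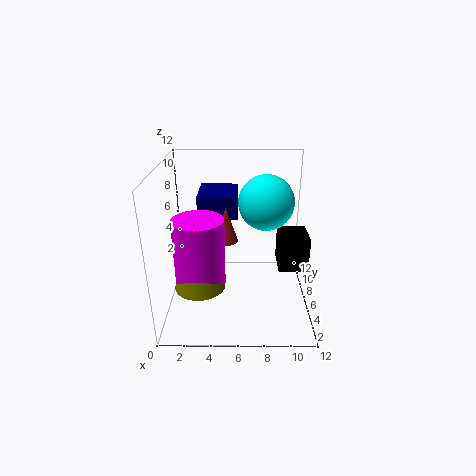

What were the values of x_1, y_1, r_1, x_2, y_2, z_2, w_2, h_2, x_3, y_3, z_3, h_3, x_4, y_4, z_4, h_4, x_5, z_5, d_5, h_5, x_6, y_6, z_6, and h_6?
x_1 = 8.5, y_1 = 9, r_1 = 2.5, x_2 = 9.5, y_2 = 5.5, z_2 = 3, w_2 = 2.5, h_2 = 3, x_3 = 3, y_3 = 4, z_3 = 3, h_3 = 5.5, x_4 = 3, y_4 = 3.5, z_4 = 3, h_4 = 5, x_5 = 2.5, z_5 = 7, d_5 = 4, h_5 = 2, x_6 = 5, y_6 = 6.5, z_6 = 5.5, h_6 = 3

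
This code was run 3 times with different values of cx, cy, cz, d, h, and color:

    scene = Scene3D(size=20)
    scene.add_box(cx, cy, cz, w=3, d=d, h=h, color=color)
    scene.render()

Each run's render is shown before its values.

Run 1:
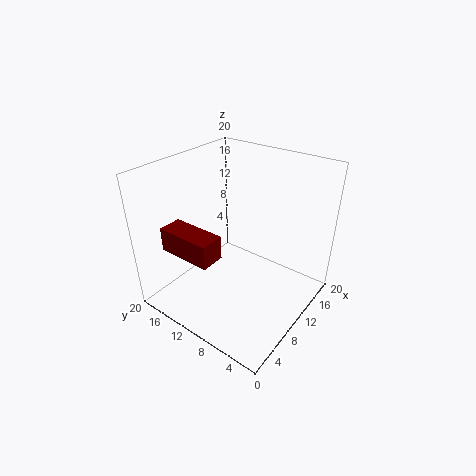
cx = 1, cy = 8, cz = 11, d = 7, h = 3, color = 'maroon'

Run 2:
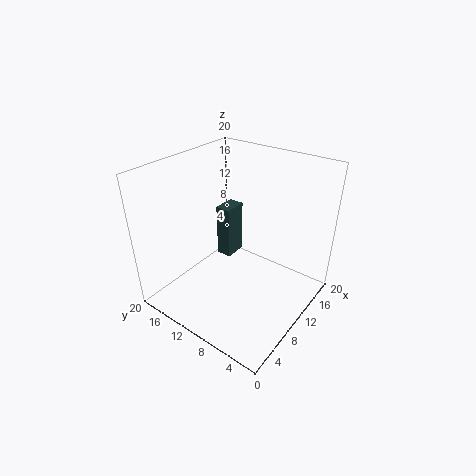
cx = 8, cy = 10, cz = 8, d = 2, h = 7, color = 'darkslategray'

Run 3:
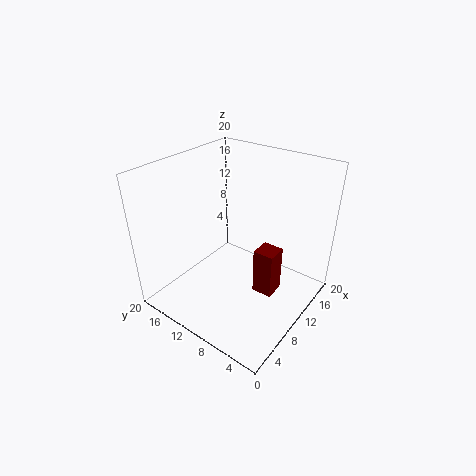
cx = 11, cy = 5, cz = 1, d = 3, h = 7, color = 'maroon'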